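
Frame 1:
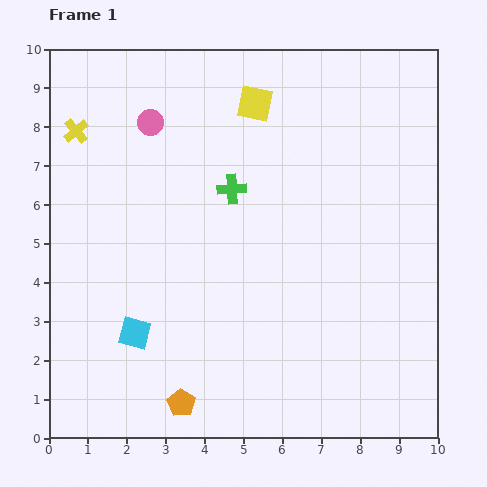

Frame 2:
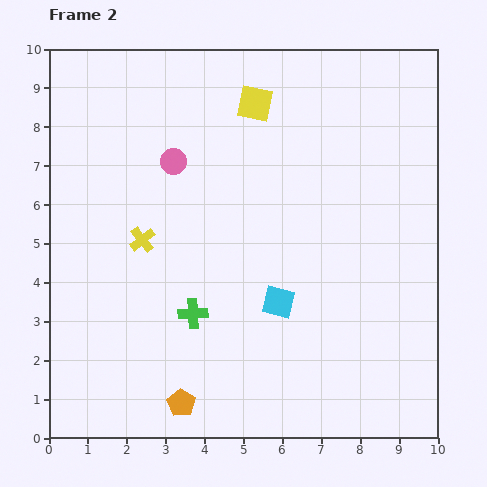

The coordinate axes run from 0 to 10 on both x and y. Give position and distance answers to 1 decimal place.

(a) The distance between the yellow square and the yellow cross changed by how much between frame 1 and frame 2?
-0.2

Distance in frame 1: 4.7. Distance in frame 2: 4.5.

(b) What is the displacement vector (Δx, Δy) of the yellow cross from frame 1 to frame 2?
(1.7, -2.8)

The yellow cross was at (0.7, 7.9) in frame 1 and (2.4, 5.1) in frame 2.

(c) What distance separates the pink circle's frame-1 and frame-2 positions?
1.2

The pink circle moved from (2.6, 8.1) to (3.2, 7.1), a distance of √(0.6² + 1.0²) ≈ 1.2.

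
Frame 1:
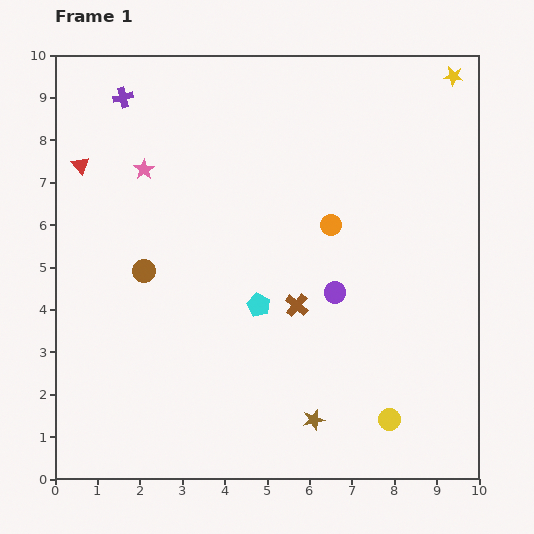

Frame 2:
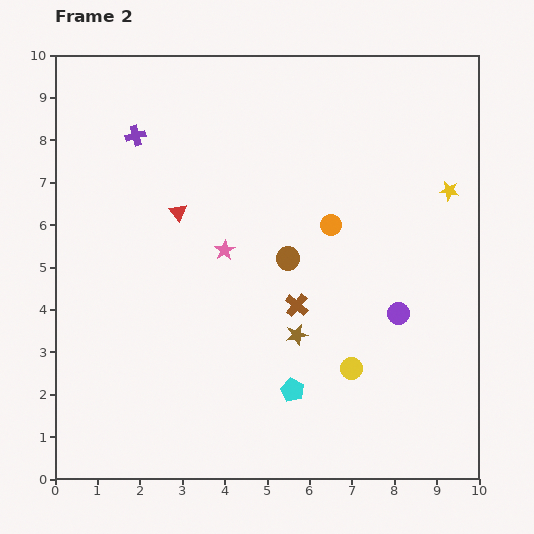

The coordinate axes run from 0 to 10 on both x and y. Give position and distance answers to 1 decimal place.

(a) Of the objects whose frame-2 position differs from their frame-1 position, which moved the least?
the purple cross

(moved 0.9)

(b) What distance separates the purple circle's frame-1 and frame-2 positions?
1.6

The purple circle moved from (6.6, 4.4) to (8.1, 3.9), a distance of √(1.5² + 0.5²) ≈ 1.6.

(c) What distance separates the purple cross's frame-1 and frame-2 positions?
0.9

The purple cross moved from (1.6, 9.0) to (1.9, 8.1), a distance of √(0.3² + 0.9²) ≈ 0.9.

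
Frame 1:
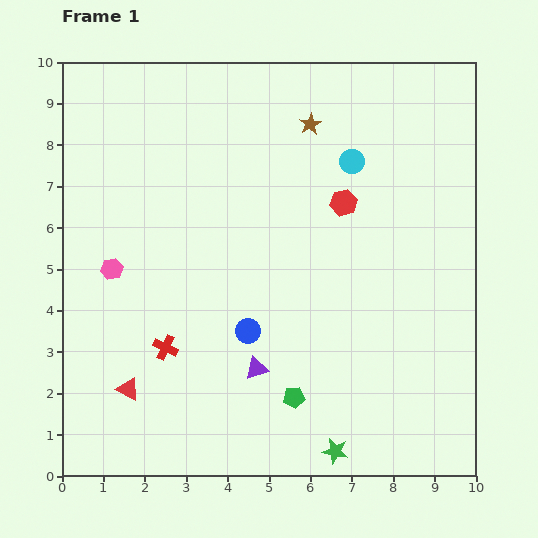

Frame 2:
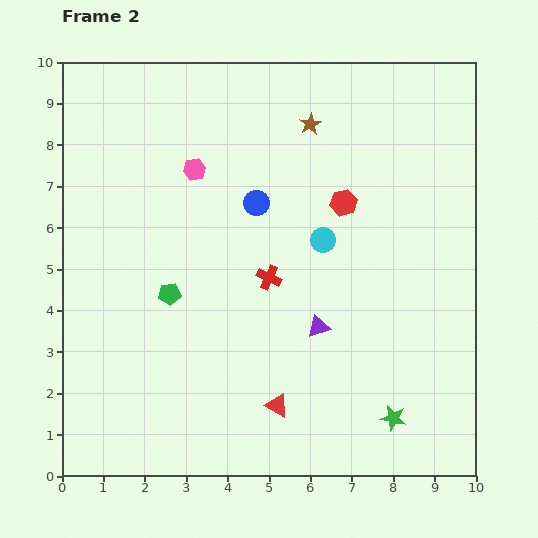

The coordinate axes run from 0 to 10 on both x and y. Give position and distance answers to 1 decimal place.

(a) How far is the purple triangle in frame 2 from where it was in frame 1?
1.8

The purple triangle moved from (4.7, 2.6) to (6.2, 3.6), a distance of √(1.5² + 1.0²) ≈ 1.8.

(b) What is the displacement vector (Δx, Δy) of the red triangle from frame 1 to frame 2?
(3.6, -0.4)

The red triangle was at (1.6, 2.1) in frame 1 and (5.2, 1.7) in frame 2.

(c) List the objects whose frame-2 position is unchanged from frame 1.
the brown star, the red hexagon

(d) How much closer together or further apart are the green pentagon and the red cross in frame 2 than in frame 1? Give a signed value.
-0.9

Distance in frame 1: 3.3. Distance in frame 2: 2.4.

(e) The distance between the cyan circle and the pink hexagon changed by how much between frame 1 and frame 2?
-2.9

Distance in frame 1: 6.4. Distance in frame 2: 3.5.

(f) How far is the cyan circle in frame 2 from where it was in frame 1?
2.0

The cyan circle moved from (7.0, 7.6) to (6.3, 5.7), a distance of √(0.7² + 1.9²) ≈ 2.0.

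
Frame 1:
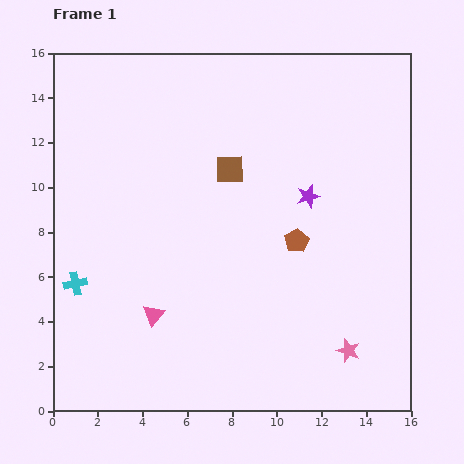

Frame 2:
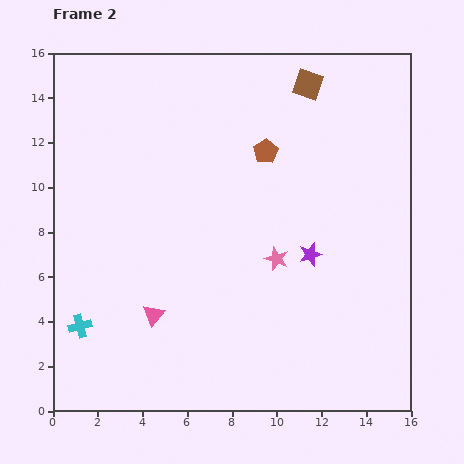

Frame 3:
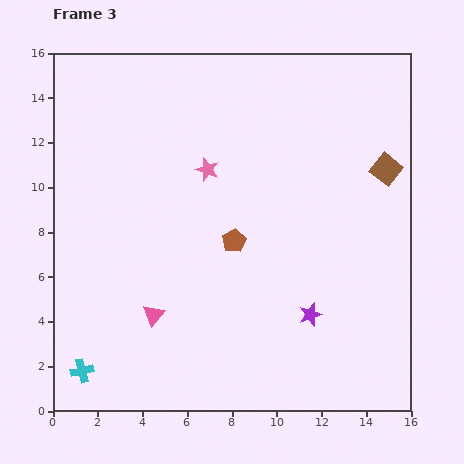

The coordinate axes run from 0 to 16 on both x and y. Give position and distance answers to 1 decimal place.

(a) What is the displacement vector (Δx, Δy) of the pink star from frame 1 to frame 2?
(-3.2, 4.1)

The pink star was at (13.2, 2.7) in frame 1 and (10.0, 6.8) in frame 2.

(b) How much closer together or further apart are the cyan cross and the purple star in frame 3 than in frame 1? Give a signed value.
-0.6

Distance in frame 1: 11.1. Distance in frame 3: 10.5.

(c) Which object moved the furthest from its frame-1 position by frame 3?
the pink star

(moved 10.3; next 7.0)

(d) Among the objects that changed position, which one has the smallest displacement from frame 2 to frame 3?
the cyan cross

(moved 2.0)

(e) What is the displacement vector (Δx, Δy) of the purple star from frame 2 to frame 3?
(0.0, -2.7)

The purple star was at (11.5, 7.0) in frame 2 and (11.5, 4.3) in frame 3.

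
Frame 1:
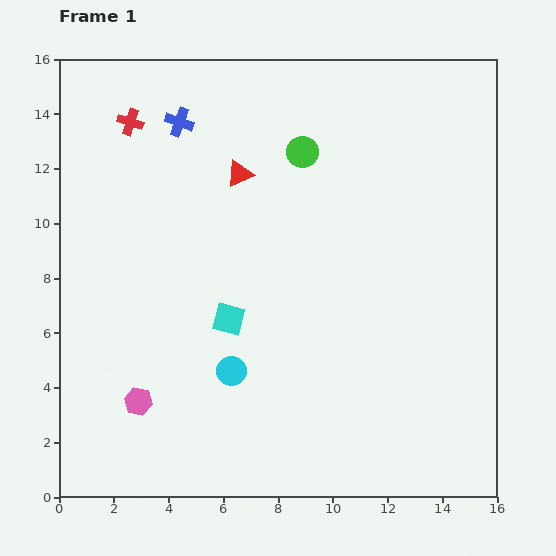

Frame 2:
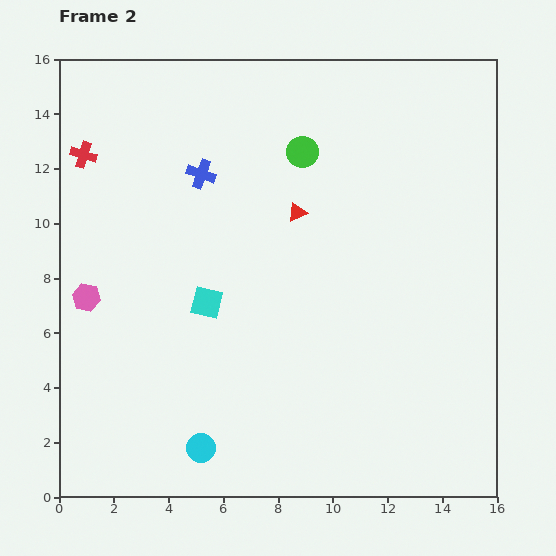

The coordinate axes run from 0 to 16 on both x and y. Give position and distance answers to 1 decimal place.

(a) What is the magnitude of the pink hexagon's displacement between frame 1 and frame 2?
4.2

The pink hexagon moved from (2.9, 3.5) to (1.0, 7.3), a distance of √(1.9² + 3.8²) ≈ 4.2.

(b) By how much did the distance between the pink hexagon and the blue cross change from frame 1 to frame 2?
-4.1

Distance in frame 1: 10.3. Distance in frame 2: 6.2.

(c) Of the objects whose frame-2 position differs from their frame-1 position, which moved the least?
the cyan square

(moved 1.0)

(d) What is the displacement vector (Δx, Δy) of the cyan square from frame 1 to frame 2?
(-0.8, 0.6)

The cyan square was at (6.2, 6.5) in frame 1 and (5.4, 7.1) in frame 2.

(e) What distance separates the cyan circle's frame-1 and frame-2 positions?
3.0

The cyan circle moved from (6.3, 4.6) to (5.2, 1.8), a distance of √(1.1² + 2.8²) ≈ 3.0.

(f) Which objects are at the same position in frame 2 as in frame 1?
the green circle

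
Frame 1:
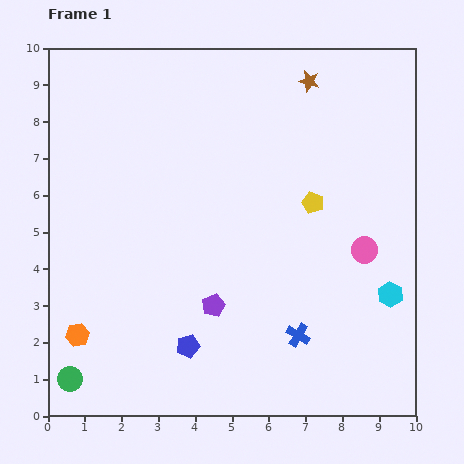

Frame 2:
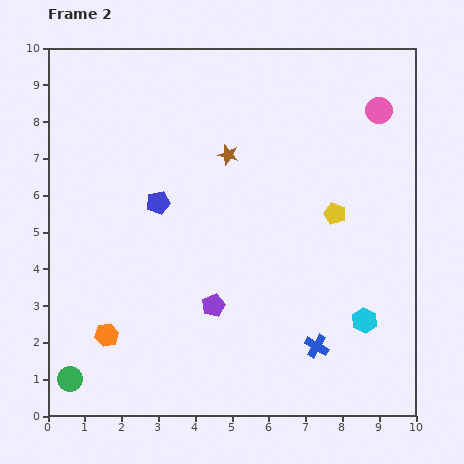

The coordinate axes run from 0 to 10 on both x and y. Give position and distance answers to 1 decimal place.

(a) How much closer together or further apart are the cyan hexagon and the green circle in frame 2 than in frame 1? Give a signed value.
-0.8

Distance in frame 1: 9.0. Distance in frame 2: 8.2.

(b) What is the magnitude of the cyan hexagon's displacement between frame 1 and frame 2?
1.0

The cyan hexagon moved from (9.3, 3.3) to (8.6, 2.6), a distance of √(0.7² + 0.7²) ≈ 1.0.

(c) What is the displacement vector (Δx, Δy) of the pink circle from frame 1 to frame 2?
(0.4, 3.8)

The pink circle was at (8.6, 4.5) in frame 1 and (9.0, 8.3) in frame 2.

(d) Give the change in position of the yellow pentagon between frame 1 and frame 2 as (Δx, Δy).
(0.6, -0.3)

The yellow pentagon was at (7.2, 5.8) in frame 1 and (7.8, 5.5) in frame 2.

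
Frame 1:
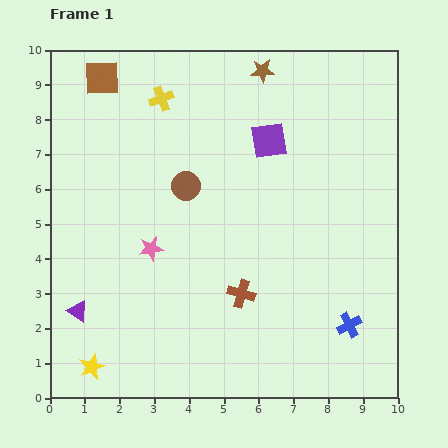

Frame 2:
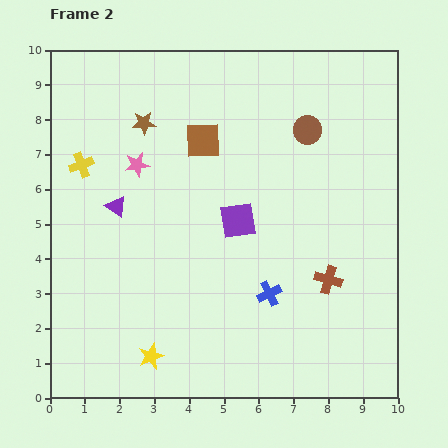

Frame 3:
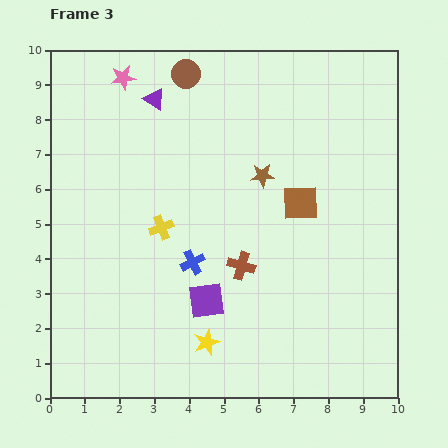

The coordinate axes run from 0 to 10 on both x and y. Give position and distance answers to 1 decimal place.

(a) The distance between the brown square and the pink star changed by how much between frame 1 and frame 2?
-3.1

Distance in frame 1: 5.1. Distance in frame 2: 2.0.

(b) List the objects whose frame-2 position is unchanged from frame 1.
none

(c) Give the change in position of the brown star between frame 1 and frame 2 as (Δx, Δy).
(-3.4, -1.5)

The brown star was at (6.1, 9.4) in frame 1 and (2.7, 7.9) in frame 2.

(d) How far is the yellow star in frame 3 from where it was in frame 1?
3.4

The yellow star moved from (1.2, 0.9) to (4.5, 1.6), a distance of √(3.3² + 0.7²) ≈ 3.4.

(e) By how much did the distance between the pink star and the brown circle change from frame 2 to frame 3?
-3.2

Distance in frame 2: 5.0. Distance in frame 3: 1.8.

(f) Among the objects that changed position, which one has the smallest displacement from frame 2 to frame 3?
the yellow star

(moved 1.6)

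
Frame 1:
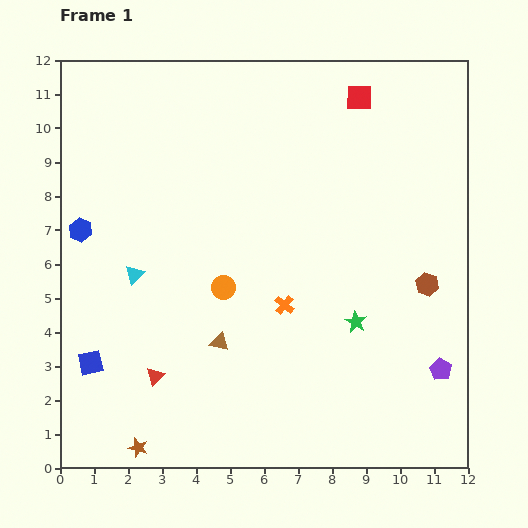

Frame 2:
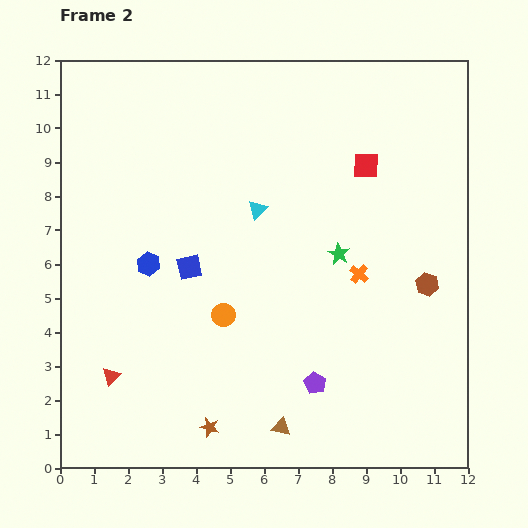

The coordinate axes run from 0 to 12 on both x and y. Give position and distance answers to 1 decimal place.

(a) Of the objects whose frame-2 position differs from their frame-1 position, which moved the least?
the orange circle

(moved 0.8)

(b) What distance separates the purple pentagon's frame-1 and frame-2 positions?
3.7

The purple pentagon moved from (11.2, 2.9) to (7.5, 2.5), a distance of √(3.7² + 0.4²) ≈ 3.7.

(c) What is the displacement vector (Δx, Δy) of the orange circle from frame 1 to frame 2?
(0.0, -0.8)

The orange circle was at (4.8, 5.3) in frame 1 and (4.8, 4.5) in frame 2.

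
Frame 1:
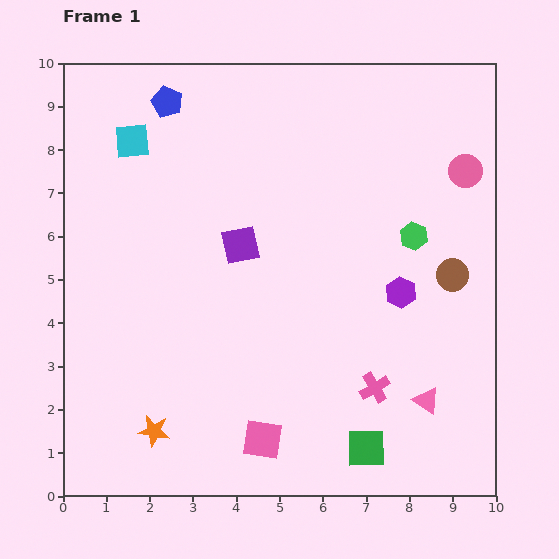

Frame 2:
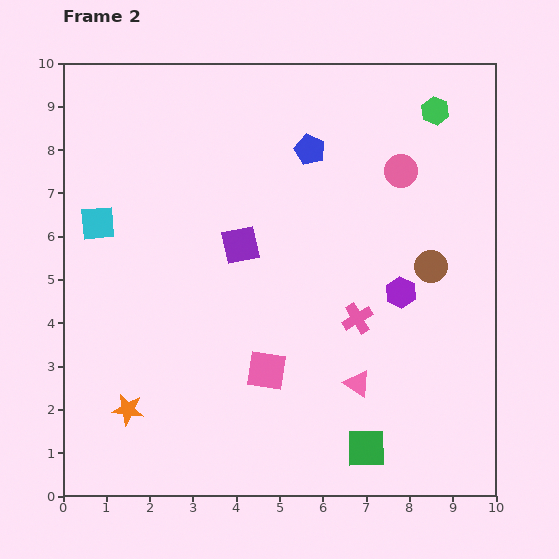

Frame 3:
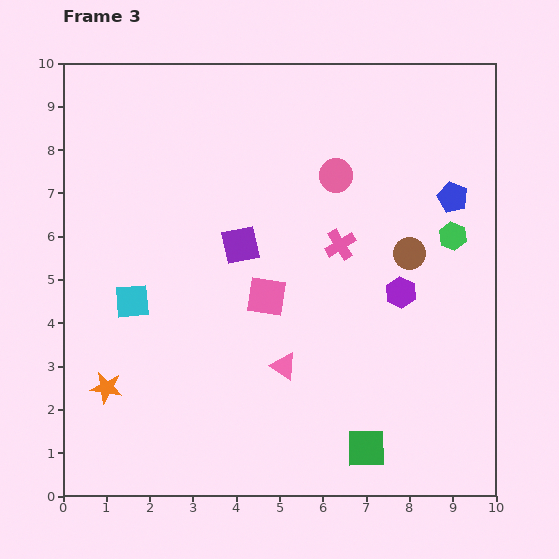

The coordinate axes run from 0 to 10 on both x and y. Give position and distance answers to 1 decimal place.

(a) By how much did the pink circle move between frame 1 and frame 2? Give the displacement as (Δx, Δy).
(-1.5, 0.0)

The pink circle was at (9.3, 7.5) in frame 1 and (7.8, 7.5) in frame 2.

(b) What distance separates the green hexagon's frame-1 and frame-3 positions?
0.9

The green hexagon moved from (8.1, 6.0) to (9.0, 6.0), a distance of √(0.9² + 0.0²) ≈ 0.9.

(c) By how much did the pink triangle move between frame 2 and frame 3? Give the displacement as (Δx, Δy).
(-1.7, 0.4)

The pink triangle was at (6.8, 2.6) in frame 2 and (5.1, 3.0) in frame 3.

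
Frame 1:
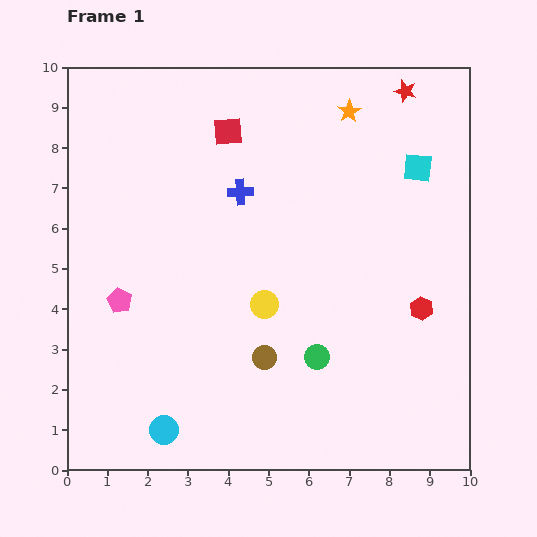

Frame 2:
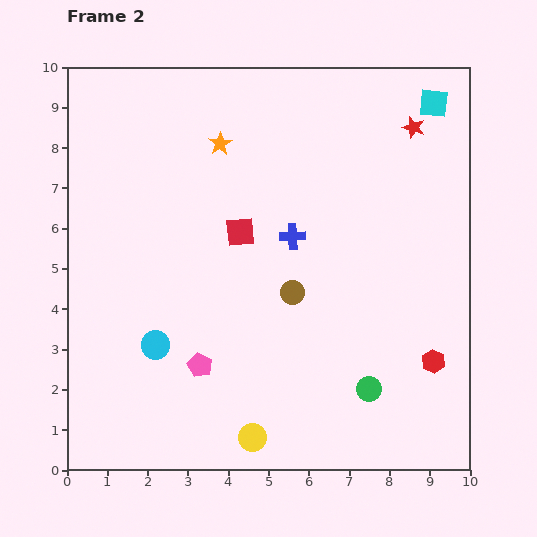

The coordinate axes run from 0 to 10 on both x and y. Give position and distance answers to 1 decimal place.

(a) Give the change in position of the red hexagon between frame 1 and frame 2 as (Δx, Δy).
(0.3, -1.3)

The red hexagon was at (8.8, 4.0) in frame 1 and (9.1, 2.7) in frame 2.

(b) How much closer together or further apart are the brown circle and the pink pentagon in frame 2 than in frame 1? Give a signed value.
-1.0

Distance in frame 1: 3.9. Distance in frame 2: 2.9.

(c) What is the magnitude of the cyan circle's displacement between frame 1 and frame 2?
2.1

The cyan circle moved from (2.4, 1.0) to (2.2, 3.1), a distance of √(0.2² + 2.1²) ≈ 2.1.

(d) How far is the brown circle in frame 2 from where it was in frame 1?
1.7

The brown circle moved from (4.9, 2.8) to (5.6, 4.4), a distance of √(0.7² + 1.6²) ≈ 1.7.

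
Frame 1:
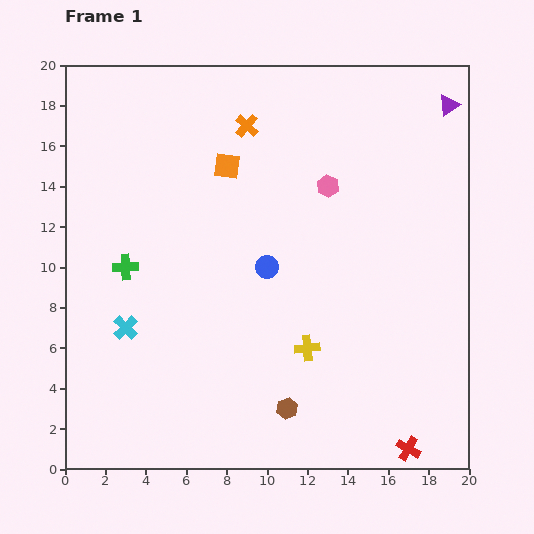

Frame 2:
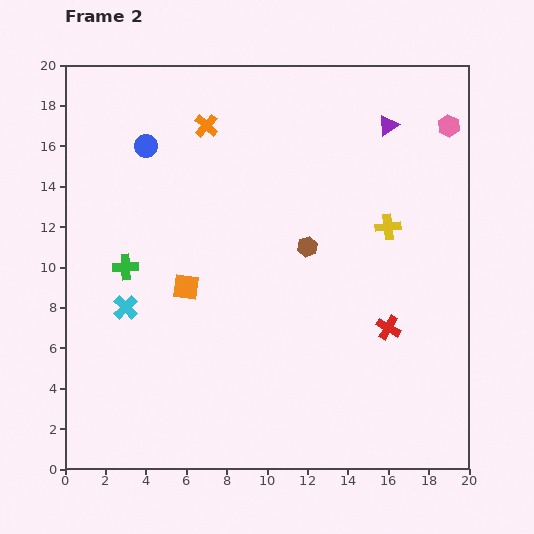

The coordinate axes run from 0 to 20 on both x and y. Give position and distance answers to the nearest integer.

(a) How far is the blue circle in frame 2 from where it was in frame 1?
8

The blue circle moved from (10, 10) to (4, 16), a distance of √(6² + 6²) ≈ 8.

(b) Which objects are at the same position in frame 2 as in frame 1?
the green cross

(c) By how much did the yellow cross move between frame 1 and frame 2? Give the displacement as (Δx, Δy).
(4, 6)

The yellow cross was at (12, 6) in frame 1 and (16, 12) in frame 2.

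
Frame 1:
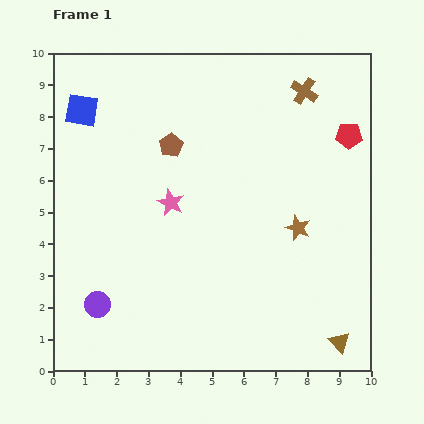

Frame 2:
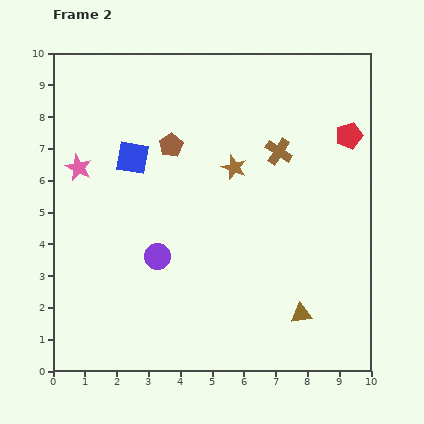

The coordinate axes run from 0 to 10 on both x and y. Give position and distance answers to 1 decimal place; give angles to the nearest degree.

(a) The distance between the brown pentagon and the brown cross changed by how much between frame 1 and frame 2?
-1.1

Distance in frame 1: 4.5. Distance in frame 2: 3.4.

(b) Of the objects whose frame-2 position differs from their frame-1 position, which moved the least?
the brown triangle

(moved 1.5)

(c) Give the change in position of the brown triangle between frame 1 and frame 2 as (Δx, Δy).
(-1.2, 0.9)

The brown triangle was at (9.0, 0.9) in frame 1 and (7.8, 1.8) in frame 2.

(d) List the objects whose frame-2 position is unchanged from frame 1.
the brown pentagon, the red pentagon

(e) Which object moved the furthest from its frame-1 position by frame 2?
the pink star

(moved 3.1; next 2.8)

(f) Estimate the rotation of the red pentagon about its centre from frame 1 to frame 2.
18° counter-clockwise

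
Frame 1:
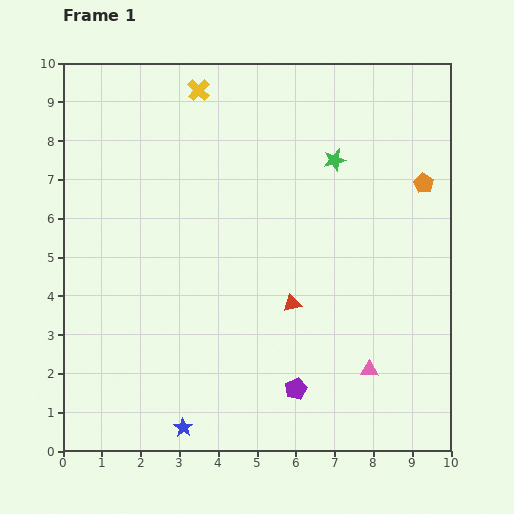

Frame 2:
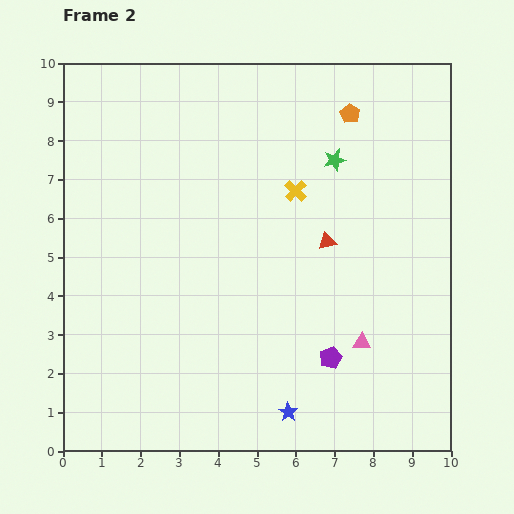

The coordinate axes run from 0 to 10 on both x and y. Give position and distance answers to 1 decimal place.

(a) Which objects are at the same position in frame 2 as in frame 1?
the green star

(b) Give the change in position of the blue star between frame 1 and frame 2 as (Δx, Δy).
(2.7, 0.4)

The blue star was at (3.1, 0.6) in frame 1 and (5.8, 1.0) in frame 2.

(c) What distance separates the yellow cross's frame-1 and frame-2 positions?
3.6

The yellow cross moved from (3.5, 9.3) to (6.0, 6.7), a distance of √(2.5² + 2.6²) ≈ 3.6.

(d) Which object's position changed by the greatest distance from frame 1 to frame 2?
the yellow cross

(moved 3.6; next 2.7)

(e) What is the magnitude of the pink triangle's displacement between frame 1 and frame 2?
0.7

The pink triangle moved from (7.9, 2.1) to (7.7, 2.8), a distance of √(0.2² + 0.7²) ≈ 0.7.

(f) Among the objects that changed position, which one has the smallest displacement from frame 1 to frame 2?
the pink triangle

(moved 0.7)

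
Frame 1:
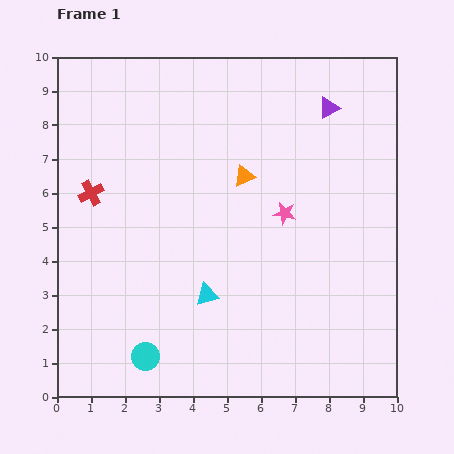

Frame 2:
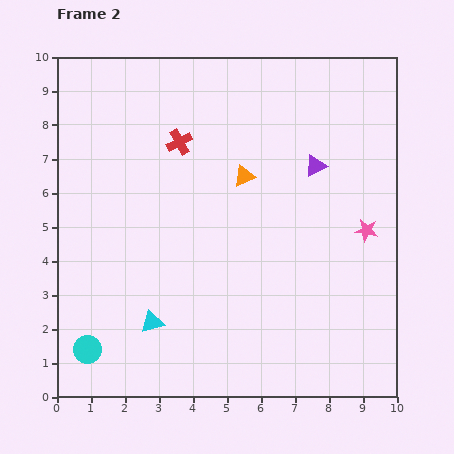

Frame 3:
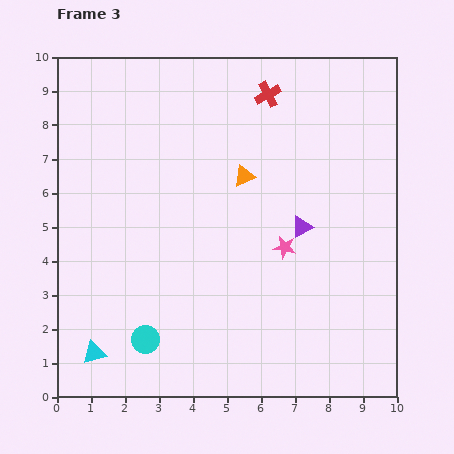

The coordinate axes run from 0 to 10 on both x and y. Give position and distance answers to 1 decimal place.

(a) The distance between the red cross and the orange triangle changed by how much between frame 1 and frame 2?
-2.4

Distance in frame 1: 4.5. Distance in frame 2: 2.1.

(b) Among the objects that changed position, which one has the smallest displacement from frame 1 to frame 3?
the cyan circle

(moved 0.5)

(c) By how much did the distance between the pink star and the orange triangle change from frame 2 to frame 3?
-1.5

Distance in frame 2: 3.9. Distance in frame 3: 2.4.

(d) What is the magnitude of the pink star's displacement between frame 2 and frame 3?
2.5

The pink star moved from (9.1, 4.9) to (6.7, 4.4), a distance of √(2.4² + 0.5²) ≈ 2.5.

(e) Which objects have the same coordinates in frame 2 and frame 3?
the orange triangle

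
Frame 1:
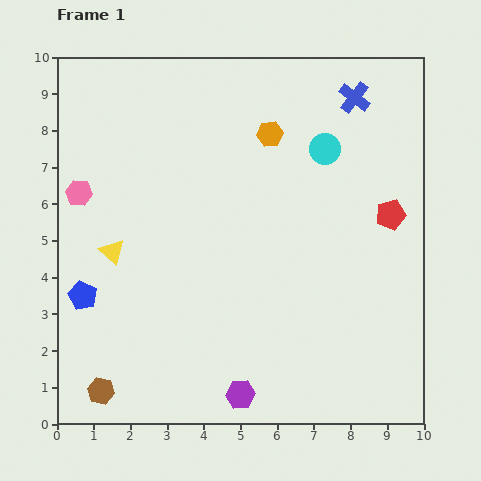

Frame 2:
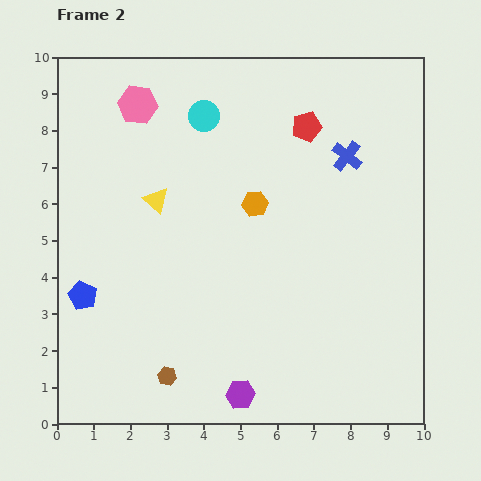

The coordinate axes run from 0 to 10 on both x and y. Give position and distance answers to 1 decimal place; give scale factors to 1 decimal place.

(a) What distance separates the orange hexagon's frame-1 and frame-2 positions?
1.9

The orange hexagon moved from (5.8, 7.9) to (5.4, 6.0), a distance of √(0.4² + 1.9²) ≈ 1.9.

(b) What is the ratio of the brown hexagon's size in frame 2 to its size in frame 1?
0.7×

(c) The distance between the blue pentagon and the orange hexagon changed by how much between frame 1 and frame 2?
-1.4

Distance in frame 1: 6.7. Distance in frame 2: 5.3.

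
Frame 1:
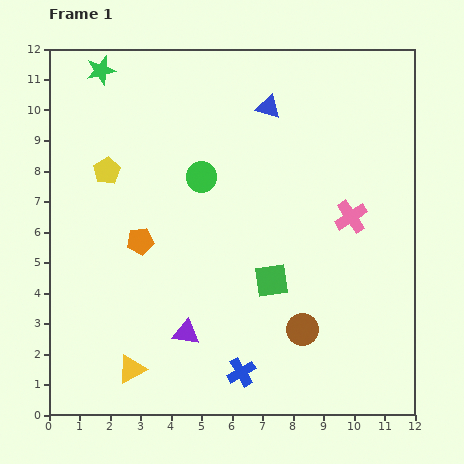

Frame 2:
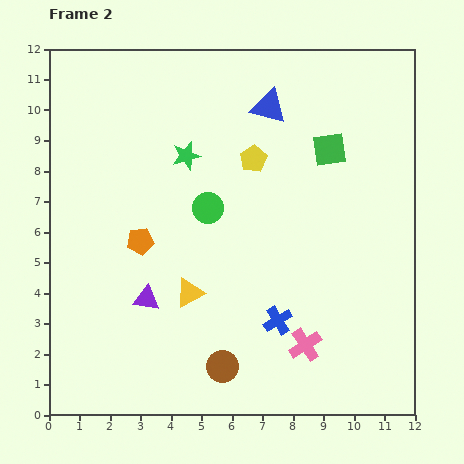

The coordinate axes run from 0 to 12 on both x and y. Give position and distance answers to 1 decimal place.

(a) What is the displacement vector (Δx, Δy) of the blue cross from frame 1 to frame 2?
(1.2, 1.7)

The blue cross was at (6.3, 1.4) in frame 1 and (7.5, 3.1) in frame 2.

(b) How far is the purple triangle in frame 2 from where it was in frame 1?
1.7

The purple triangle moved from (4.5, 2.7) to (3.2, 3.8), a distance of √(1.3² + 1.1²) ≈ 1.7.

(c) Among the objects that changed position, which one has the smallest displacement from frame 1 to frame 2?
the green circle

(moved 1.0)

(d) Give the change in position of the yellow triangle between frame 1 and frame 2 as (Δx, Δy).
(1.9, 2.5)

The yellow triangle was at (2.7, 1.5) in frame 1 and (4.6, 4.0) in frame 2.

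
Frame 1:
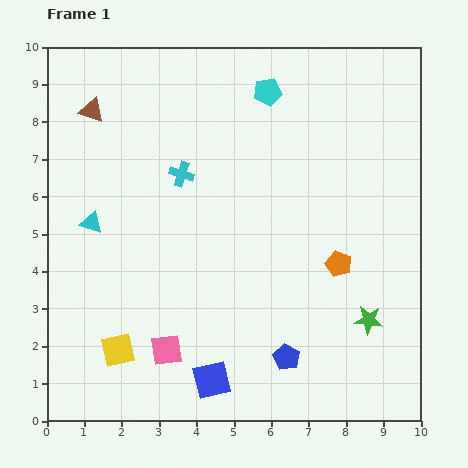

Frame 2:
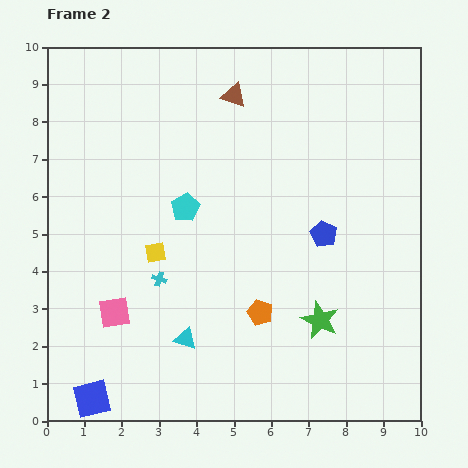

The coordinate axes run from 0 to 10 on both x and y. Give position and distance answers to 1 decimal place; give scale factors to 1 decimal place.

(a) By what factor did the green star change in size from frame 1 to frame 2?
1.3×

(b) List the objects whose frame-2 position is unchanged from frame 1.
none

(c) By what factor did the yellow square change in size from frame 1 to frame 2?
0.6×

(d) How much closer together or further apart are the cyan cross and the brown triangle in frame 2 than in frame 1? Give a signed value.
+2.4

Distance in frame 1: 2.9. Distance in frame 2: 5.3.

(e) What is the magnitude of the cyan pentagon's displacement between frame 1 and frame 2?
3.8

The cyan pentagon moved from (5.9, 8.8) to (3.7, 5.7), a distance of √(2.2² + 3.1²) ≈ 3.8.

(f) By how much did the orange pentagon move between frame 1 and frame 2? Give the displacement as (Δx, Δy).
(-2.1, -1.3)

The orange pentagon was at (7.8, 4.2) in frame 1 and (5.7, 2.9) in frame 2.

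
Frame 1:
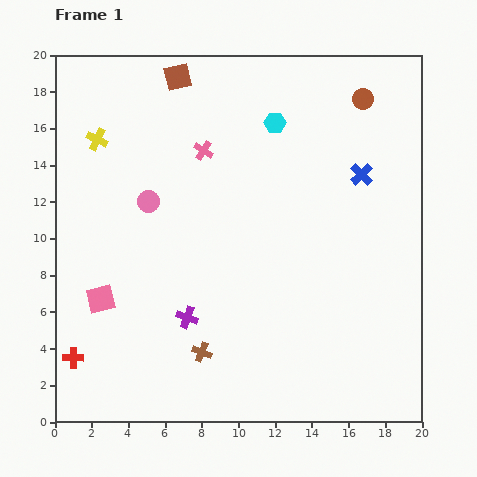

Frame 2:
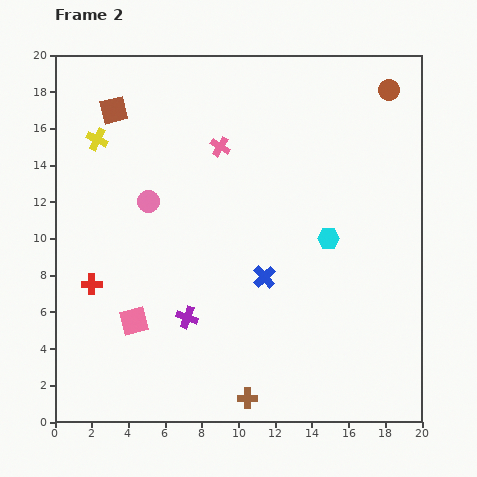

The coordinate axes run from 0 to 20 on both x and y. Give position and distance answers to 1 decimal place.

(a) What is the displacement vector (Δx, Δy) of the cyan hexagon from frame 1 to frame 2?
(2.9, -6.3)

The cyan hexagon was at (12.0, 16.3) in frame 1 and (14.9, 10.0) in frame 2.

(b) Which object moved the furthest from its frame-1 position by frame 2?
the blue cross

(moved 7.7; next 6.9)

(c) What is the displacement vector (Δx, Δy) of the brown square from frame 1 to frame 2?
(-3.5, -1.8)

The brown square was at (6.7, 18.8) in frame 1 and (3.2, 17.0) in frame 2.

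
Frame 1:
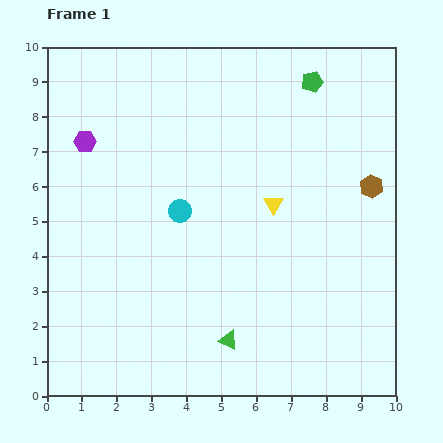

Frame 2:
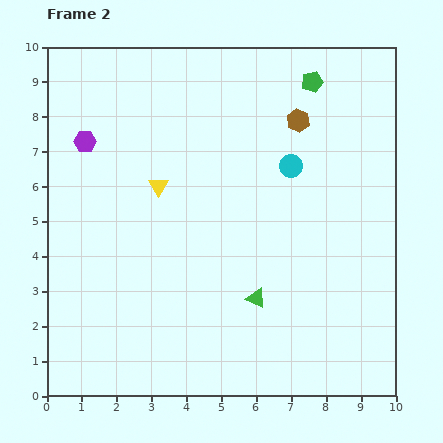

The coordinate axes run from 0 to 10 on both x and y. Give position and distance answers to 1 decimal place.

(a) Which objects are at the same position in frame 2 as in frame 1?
the purple hexagon, the green pentagon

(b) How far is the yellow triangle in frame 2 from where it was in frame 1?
3.3

The yellow triangle moved from (6.5, 5.5) to (3.2, 6.0), a distance of √(3.3² + 0.5²) ≈ 3.3.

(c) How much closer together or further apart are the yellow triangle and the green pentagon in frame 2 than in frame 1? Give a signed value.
+1.6

Distance in frame 1: 3.7. Distance in frame 2: 5.3.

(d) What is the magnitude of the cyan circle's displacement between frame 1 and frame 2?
3.5

The cyan circle moved from (3.8, 5.3) to (7.0, 6.6), a distance of √(3.2² + 1.3²) ≈ 3.5.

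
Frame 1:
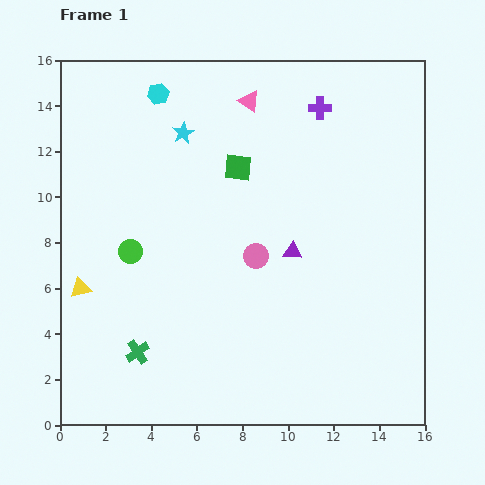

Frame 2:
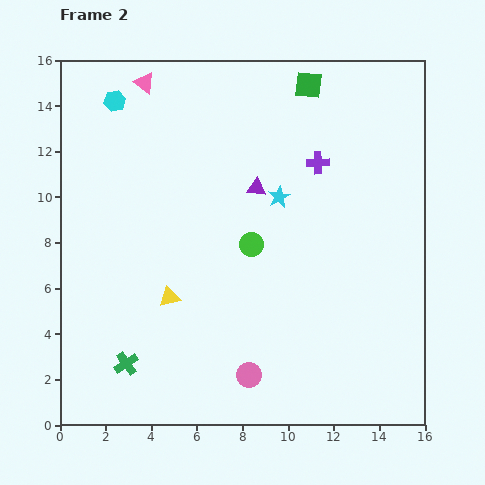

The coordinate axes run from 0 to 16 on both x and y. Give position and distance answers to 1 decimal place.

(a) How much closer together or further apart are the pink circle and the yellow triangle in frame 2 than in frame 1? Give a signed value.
-2.9

Distance in frame 1: 7.8. Distance in frame 2: 4.9.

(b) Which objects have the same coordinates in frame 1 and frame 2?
none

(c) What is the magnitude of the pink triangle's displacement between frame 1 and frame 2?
4.7

The pink triangle moved from (8.3, 14.2) to (3.7, 15.0), a distance of √(4.6² + 0.8²) ≈ 4.7.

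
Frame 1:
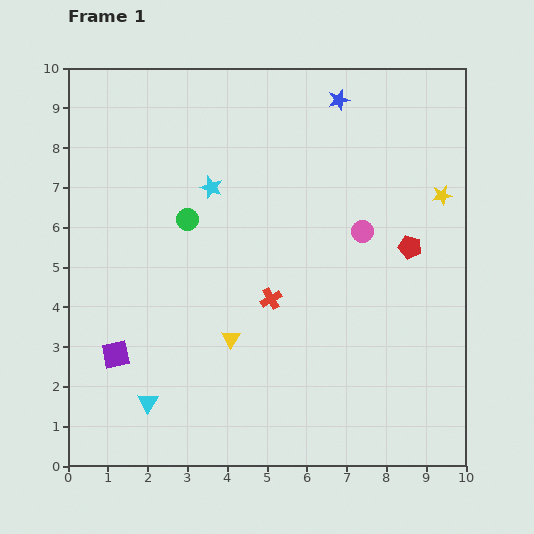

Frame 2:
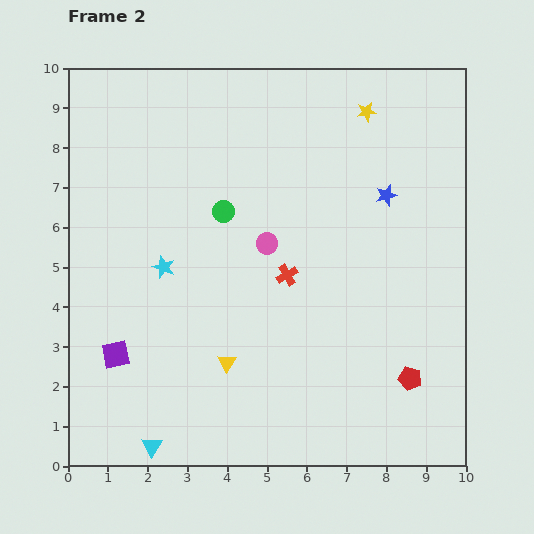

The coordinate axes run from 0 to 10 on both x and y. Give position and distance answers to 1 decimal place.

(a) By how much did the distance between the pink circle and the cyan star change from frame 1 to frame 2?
-1.3

Distance in frame 1: 4.0. Distance in frame 2: 2.7.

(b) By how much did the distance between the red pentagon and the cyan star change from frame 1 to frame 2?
+1.6

Distance in frame 1: 5.2. Distance in frame 2: 6.8.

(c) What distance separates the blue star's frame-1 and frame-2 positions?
2.7

The blue star moved from (6.8, 9.2) to (8.0, 6.8), a distance of √(1.2² + 2.4²) ≈ 2.7.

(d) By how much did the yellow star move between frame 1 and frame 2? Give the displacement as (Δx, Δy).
(-1.9, 2.1)

The yellow star was at (9.4, 6.8) in frame 1 and (7.5, 8.9) in frame 2.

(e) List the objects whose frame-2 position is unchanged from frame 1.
the purple square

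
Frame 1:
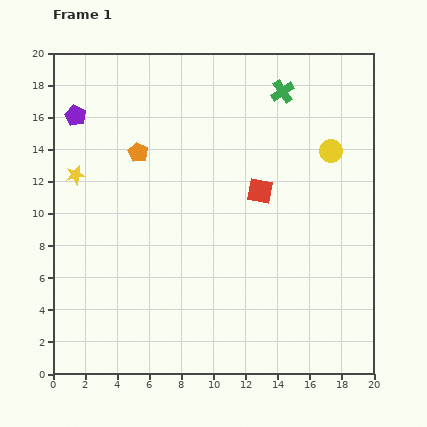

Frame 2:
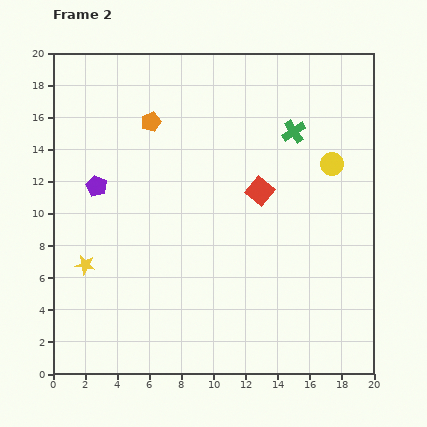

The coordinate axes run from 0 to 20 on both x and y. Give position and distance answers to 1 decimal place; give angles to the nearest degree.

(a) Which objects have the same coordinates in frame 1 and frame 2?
the red square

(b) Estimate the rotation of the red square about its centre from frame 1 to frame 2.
28° clockwise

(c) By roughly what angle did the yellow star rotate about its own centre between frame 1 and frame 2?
19° clockwise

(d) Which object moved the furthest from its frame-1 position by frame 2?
the yellow star

(moved 5.6; next 4.6)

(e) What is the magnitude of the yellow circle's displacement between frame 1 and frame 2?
0.8

The yellow circle moved from (17.3, 13.9) to (17.4, 13.1), a distance of √(0.1² + 0.8²) ≈ 0.8.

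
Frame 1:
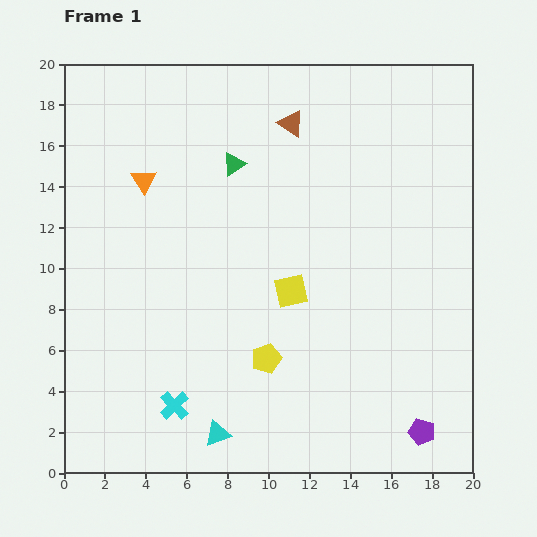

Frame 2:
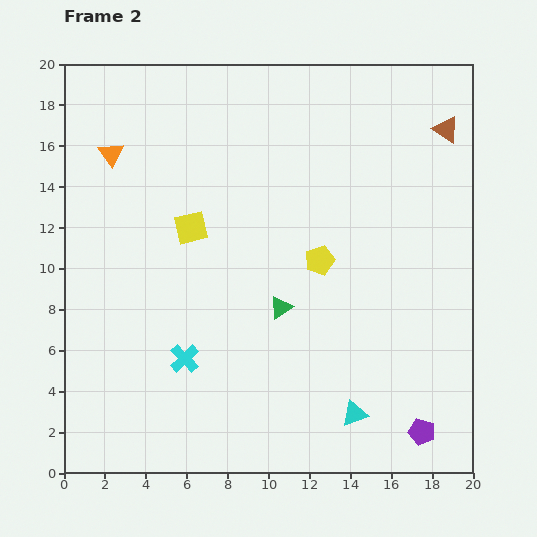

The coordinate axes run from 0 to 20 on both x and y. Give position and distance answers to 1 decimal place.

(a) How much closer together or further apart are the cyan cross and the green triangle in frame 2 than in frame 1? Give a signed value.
-6.9

Distance in frame 1: 12.2. Distance in frame 2: 5.3.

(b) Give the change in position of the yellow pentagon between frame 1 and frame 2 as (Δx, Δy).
(2.6, 4.8)

The yellow pentagon was at (9.9, 5.6) in frame 1 and (12.5, 10.4) in frame 2.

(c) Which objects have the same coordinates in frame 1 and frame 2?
the purple pentagon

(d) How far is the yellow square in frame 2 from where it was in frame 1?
5.8

The yellow square moved from (11.1, 8.9) to (6.2, 12.0), a distance of √(4.9² + 3.1²) ≈ 5.8.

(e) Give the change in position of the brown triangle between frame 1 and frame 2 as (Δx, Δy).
(7.6, -0.3)

The brown triangle was at (11.1, 17.1) in frame 1 and (18.7, 16.8) in frame 2.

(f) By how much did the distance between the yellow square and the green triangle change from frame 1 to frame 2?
-0.9

Distance in frame 1: 6.8. Distance in frame 2: 5.9.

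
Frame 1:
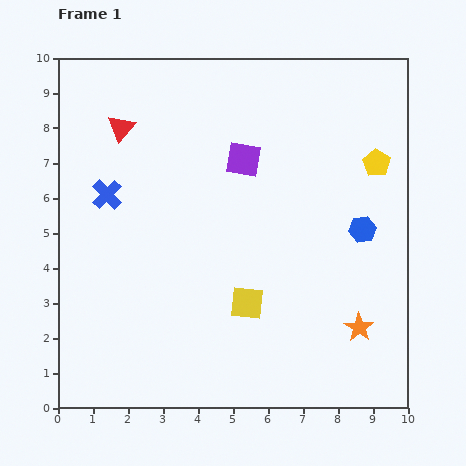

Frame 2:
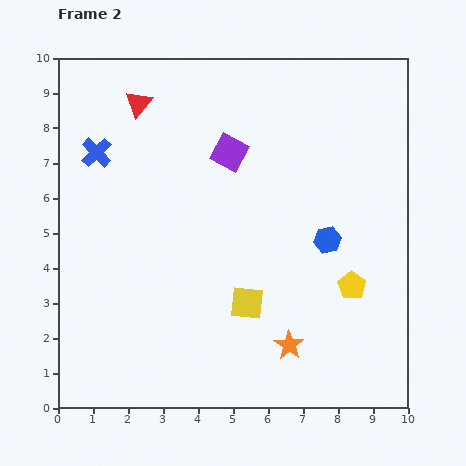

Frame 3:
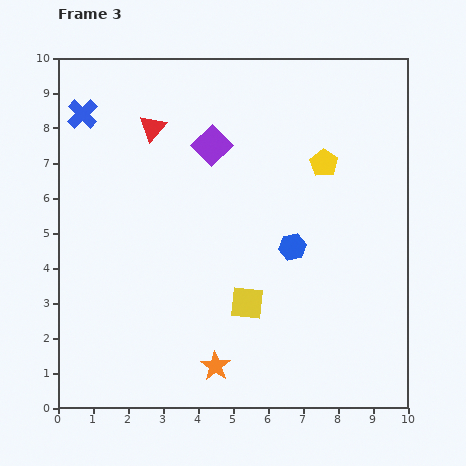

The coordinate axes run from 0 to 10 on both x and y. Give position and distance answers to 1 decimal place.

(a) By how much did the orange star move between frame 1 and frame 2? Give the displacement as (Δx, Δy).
(-2.0, -0.5)

The orange star was at (8.6, 2.3) in frame 1 and (6.6, 1.8) in frame 2.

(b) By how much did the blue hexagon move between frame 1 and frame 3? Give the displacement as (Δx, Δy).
(-2.0, -0.5)

The blue hexagon was at (8.7, 5.1) in frame 1 and (6.7, 4.6) in frame 3.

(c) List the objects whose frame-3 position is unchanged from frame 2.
the yellow square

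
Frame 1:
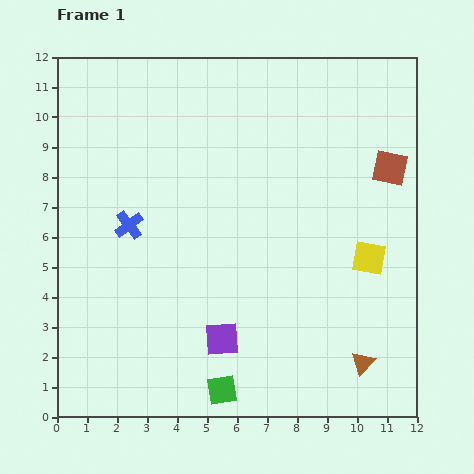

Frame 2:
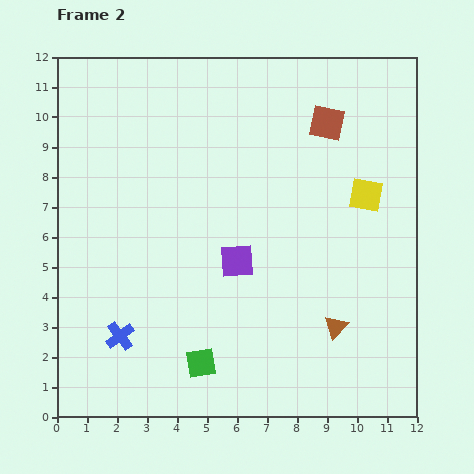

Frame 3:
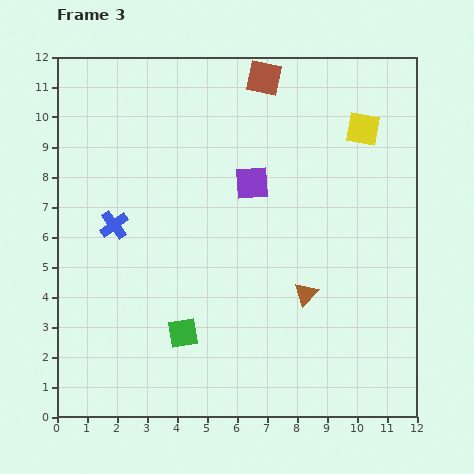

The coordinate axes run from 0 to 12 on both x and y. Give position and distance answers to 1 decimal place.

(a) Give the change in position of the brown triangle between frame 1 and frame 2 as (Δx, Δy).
(-0.9, 1.2)

The brown triangle was at (10.2, 1.8) in frame 1 and (9.3, 3.0) in frame 2.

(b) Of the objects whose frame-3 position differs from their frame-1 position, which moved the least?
the blue cross

(moved 0.5)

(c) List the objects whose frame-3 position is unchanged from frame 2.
none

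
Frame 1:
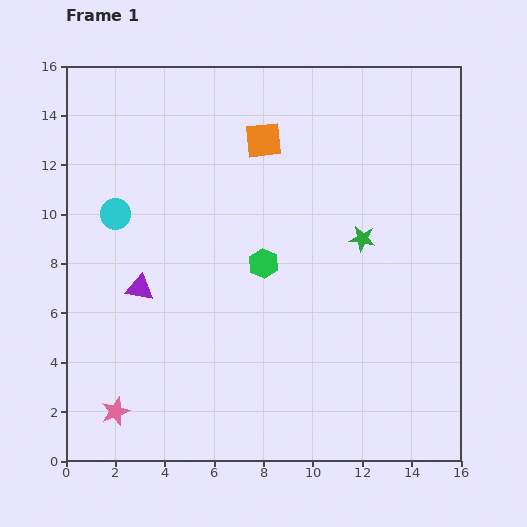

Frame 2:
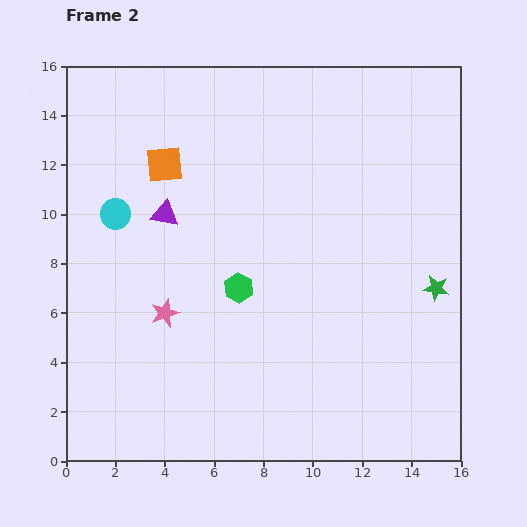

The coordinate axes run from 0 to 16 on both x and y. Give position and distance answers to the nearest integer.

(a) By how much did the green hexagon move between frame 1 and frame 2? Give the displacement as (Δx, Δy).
(-1, -1)

The green hexagon was at (8, 8) in frame 1 and (7, 7) in frame 2.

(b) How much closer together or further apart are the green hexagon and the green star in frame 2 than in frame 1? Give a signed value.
+4

Distance in frame 1: 4. Distance in frame 2: 8.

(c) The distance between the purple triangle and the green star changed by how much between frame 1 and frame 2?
+2

Distance in frame 1: 9. Distance in frame 2: 11.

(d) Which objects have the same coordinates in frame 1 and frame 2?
the cyan circle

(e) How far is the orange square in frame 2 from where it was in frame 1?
4

The orange square moved from (8, 13) to (4, 12), a distance of √(4² + 1²) ≈ 4.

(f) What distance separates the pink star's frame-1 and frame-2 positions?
4

The pink star moved from (2, 2) to (4, 6), a distance of √(2² + 4²) ≈ 4.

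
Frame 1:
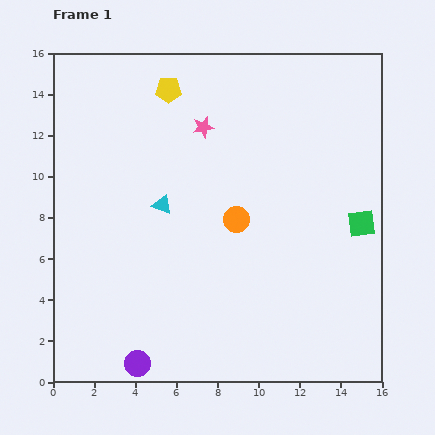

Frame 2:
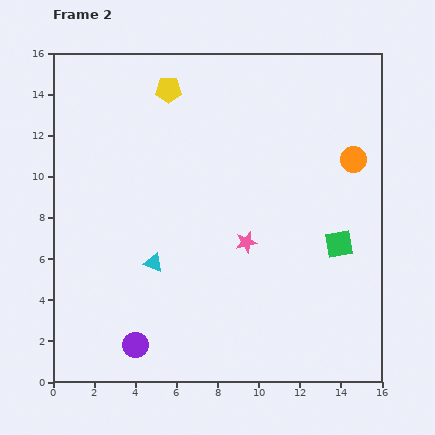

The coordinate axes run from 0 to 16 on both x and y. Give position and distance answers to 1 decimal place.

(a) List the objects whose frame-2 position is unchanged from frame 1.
the yellow pentagon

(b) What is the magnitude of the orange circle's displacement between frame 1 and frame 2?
6.4

The orange circle moved from (8.9, 7.9) to (14.6, 10.8), a distance of √(5.7² + 2.9²) ≈ 6.4.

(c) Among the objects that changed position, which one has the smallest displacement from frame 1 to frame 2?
the purple circle

(moved 0.9)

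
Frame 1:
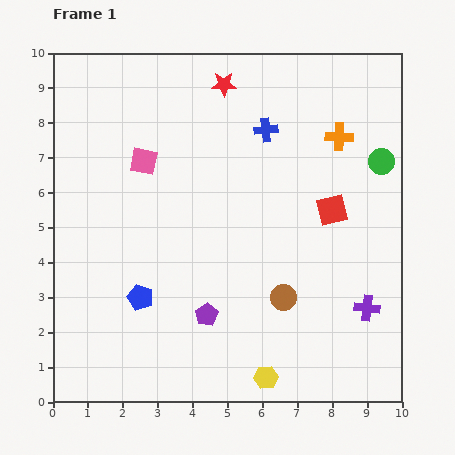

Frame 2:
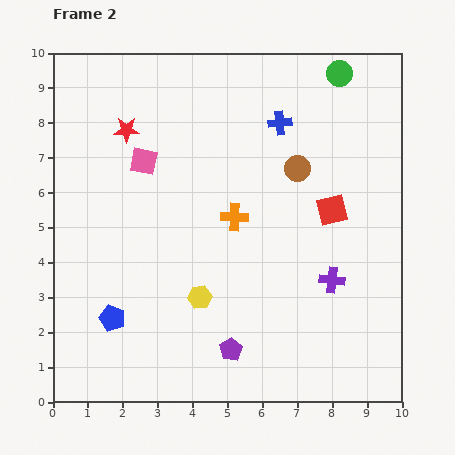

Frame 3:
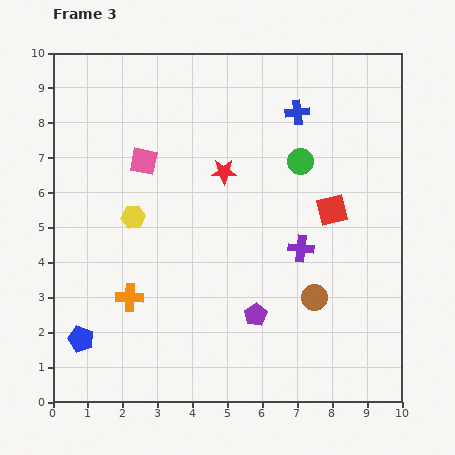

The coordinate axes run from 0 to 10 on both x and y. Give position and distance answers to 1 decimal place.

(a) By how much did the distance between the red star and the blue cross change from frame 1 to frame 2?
+2.6

Distance in frame 1: 1.8. Distance in frame 2: 4.4.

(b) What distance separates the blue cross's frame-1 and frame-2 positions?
0.4

The blue cross moved from (6.1, 7.8) to (6.5, 8.0), a distance of √(0.4² + 0.2²) ≈ 0.4.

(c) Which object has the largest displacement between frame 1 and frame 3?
the orange cross

(moved 7.6; next 6.0)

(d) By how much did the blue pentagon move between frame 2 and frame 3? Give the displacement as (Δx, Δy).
(-0.9, -0.6)

The blue pentagon was at (1.7, 2.4) in frame 2 and (0.8, 1.8) in frame 3.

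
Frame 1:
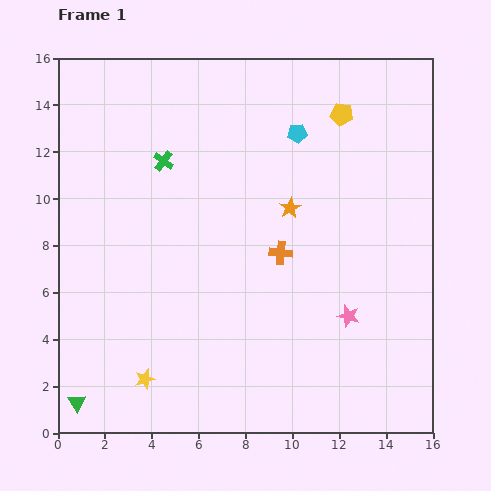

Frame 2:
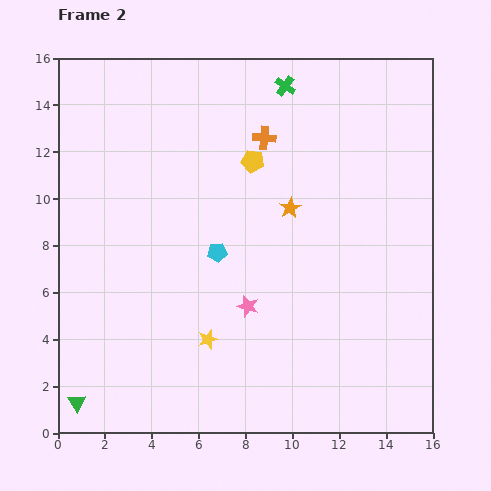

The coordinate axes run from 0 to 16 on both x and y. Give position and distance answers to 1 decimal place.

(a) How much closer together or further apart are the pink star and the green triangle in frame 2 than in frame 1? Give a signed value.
-3.8

Distance in frame 1: 12.2. Distance in frame 2: 8.4.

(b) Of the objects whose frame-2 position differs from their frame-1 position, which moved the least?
the yellow star

(moved 3.2)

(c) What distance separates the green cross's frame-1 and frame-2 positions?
6.1

The green cross moved from (4.5, 11.6) to (9.7, 14.8), a distance of √(5.2² + 3.2²) ≈ 6.1.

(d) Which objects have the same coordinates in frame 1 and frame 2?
the green triangle, the orange star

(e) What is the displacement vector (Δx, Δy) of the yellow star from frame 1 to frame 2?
(2.7, 1.7)

The yellow star was at (3.7, 2.3) in frame 1 and (6.4, 4.0) in frame 2.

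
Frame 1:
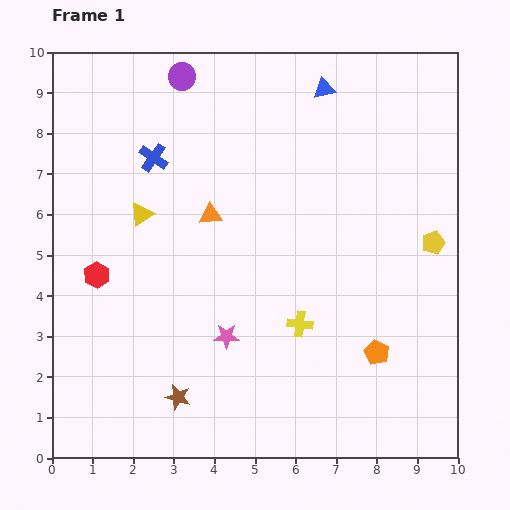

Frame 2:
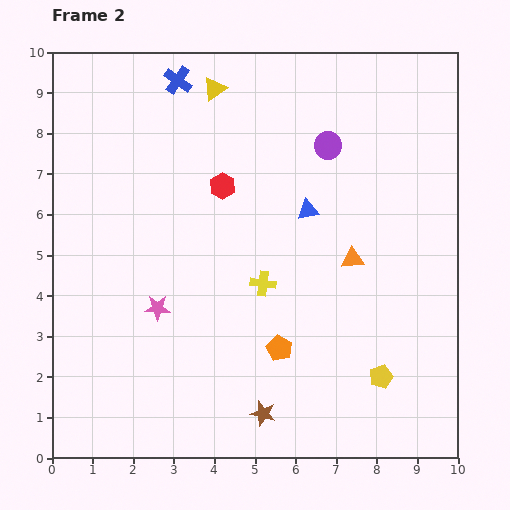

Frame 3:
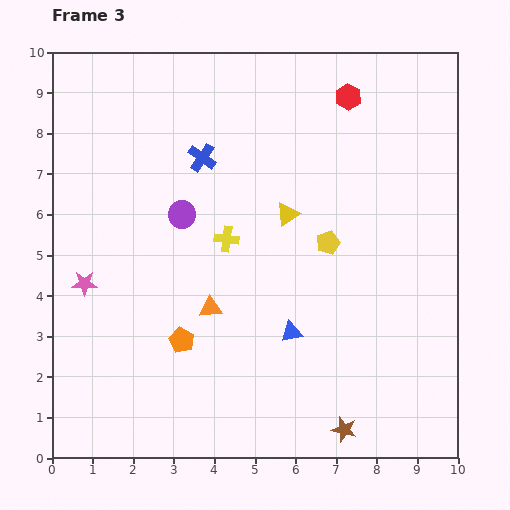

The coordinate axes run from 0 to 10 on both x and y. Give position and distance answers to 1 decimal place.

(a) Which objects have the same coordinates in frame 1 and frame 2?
none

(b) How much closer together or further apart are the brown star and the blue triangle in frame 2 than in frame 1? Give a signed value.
-3.3

Distance in frame 1: 8.4. Distance in frame 2: 5.1.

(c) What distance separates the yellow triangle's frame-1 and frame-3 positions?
3.6

The yellow triangle moved from (2.2, 6.0) to (5.8, 6.0), a distance of √(3.6² + 0.0²) ≈ 3.6.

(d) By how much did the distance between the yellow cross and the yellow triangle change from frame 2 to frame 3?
-3.3

Distance in frame 2: 4.9. Distance in frame 3: 1.6.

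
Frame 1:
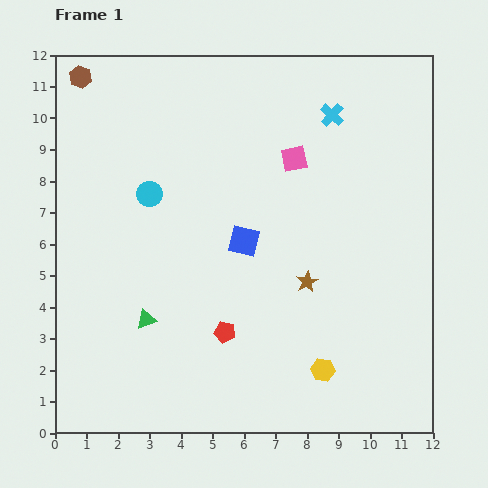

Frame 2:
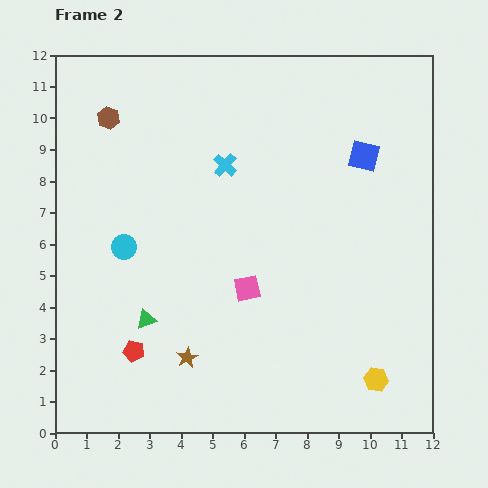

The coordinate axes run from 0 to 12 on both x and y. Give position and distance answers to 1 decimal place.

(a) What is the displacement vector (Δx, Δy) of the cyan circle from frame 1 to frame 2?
(-0.8, -1.7)

The cyan circle was at (3.0, 7.6) in frame 1 and (2.2, 5.9) in frame 2.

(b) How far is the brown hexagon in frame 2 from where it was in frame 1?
1.6

The brown hexagon moved from (0.8, 11.3) to (1.7, 10.0), a distance of √(0.9² + 1.3²) ≈ 1.6.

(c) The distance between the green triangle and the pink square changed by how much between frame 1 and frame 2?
-3.5

Distance in frame 1: 6.9. Distance in frame 2: 3.4.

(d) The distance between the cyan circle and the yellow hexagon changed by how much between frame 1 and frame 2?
+1.2

Distance in frame 1: 7.8. Distance in frame 2: 9.0.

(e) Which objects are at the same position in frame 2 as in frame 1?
the green triangle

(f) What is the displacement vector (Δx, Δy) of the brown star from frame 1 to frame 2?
(-3.8, -2.4)

The brown star was at (8.0, 4.8) in frame 1 and (4.2, 2.4) in frame 2.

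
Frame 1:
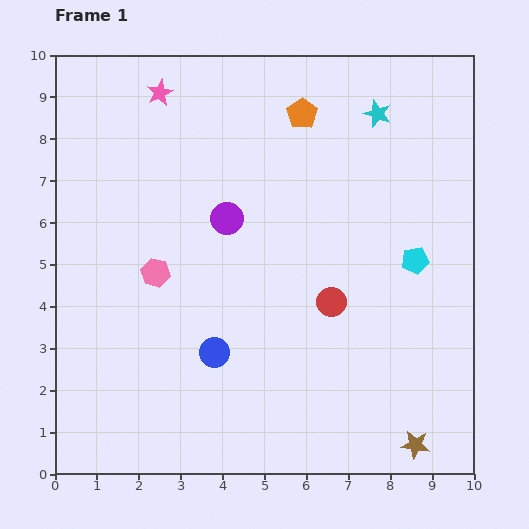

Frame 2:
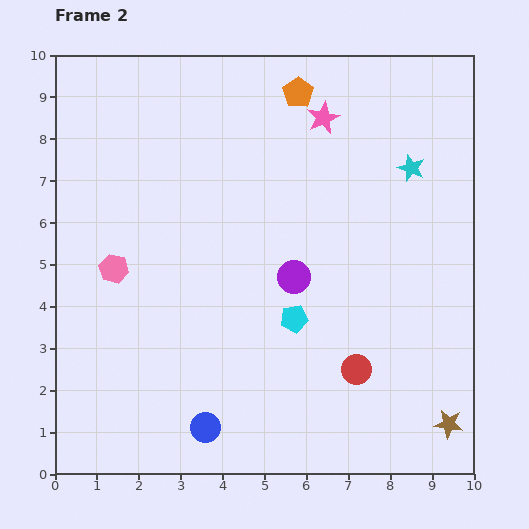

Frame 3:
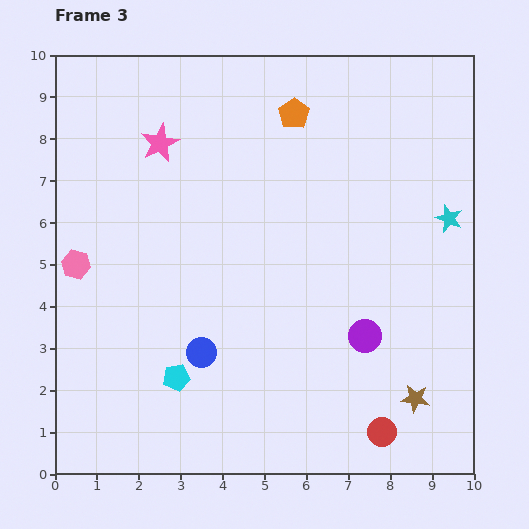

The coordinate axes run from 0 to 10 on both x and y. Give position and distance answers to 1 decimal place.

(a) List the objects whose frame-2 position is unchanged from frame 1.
none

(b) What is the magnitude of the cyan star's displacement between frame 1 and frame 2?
1.5

The cyan star moved from (7.7, 8.6) to (8.5, 7.3), a distance of √(0.8² + 1.3²) ≈ 1.5.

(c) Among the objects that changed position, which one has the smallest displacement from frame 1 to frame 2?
the orange pentagon

(moved 0.5)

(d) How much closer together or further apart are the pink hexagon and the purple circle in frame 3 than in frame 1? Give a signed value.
+5.0

Distance in frame 1: 2.1. Distance in frame 3: 7.1.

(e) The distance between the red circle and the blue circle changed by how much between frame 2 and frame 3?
+0.8

Distance in frame 2: 3.9. Distance in frame 3: 4.7.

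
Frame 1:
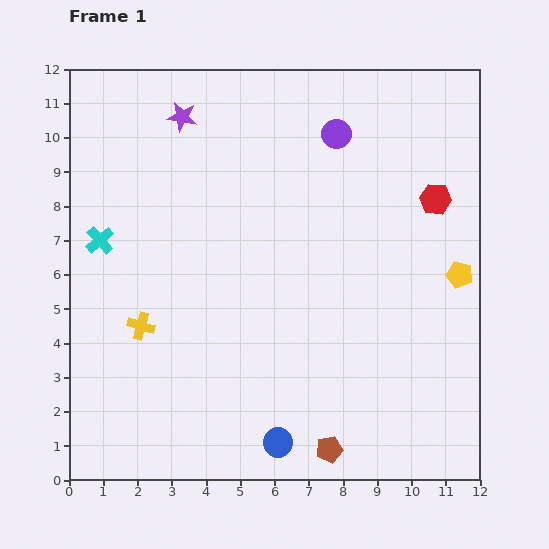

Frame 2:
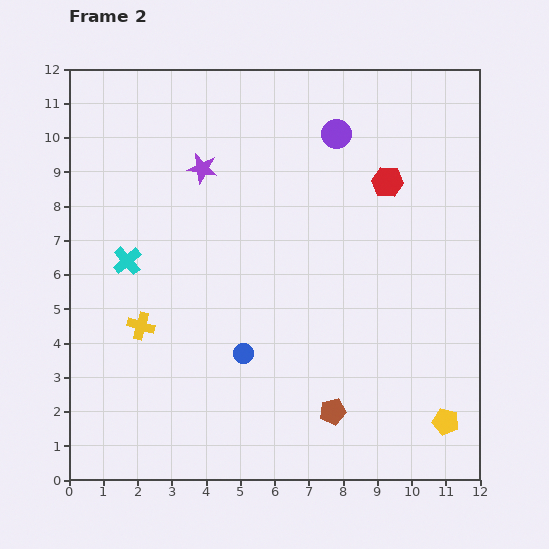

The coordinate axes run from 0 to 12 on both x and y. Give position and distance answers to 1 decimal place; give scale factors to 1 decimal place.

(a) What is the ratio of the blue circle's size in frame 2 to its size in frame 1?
0.7×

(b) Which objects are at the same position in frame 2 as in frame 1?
the yellow cross, the purple circle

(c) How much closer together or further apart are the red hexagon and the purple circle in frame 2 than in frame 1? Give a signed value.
-1.4

Distance in frame 1: 3.5. Distance in frame 2: 2.1.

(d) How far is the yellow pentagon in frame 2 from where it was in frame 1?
4.3

The yellow pentagon moved from (11.4, 6.0) to (11.0, 1.7), a distance of √(0.4² + 4.3²) ≈ 4.3.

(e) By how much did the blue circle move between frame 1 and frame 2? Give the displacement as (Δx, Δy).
(-1.0, 2.6)

The blue circle was at (6.1, 1.1) in frame 1 and (5.1, 3.7) in frame 2.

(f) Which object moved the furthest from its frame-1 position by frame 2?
the yellow pentagon

(moved 4.3; next 2.8)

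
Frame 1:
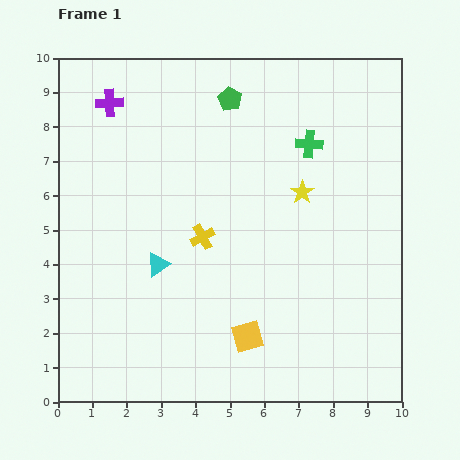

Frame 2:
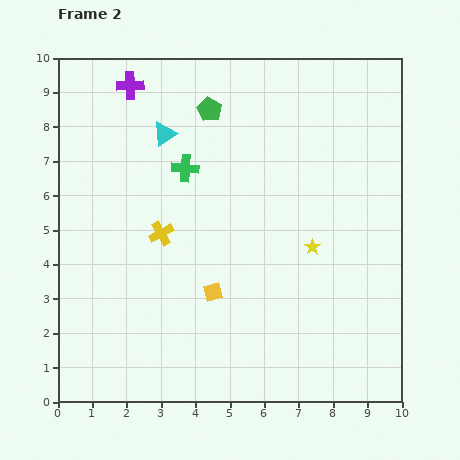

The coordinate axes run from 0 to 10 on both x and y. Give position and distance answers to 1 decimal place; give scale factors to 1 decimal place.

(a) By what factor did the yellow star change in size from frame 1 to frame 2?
0.7×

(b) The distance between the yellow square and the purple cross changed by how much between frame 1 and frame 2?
-1.4

Distance in frame 1: 7.9. Distance in frame 2: 6.5.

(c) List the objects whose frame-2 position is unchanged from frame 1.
none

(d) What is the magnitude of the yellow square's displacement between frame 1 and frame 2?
1.6

The yellow square moved from (5.5, 1.9) to (4.5, 3.2), a distance of √(1.0² + 1.3²) ≈ 1.6.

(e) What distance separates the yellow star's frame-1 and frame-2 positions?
1.6

The yellow star moved from (7.1, 6.1) to (7.4, 4.5), a distance of √(0.3² + 1.6²) ≈ 1.6.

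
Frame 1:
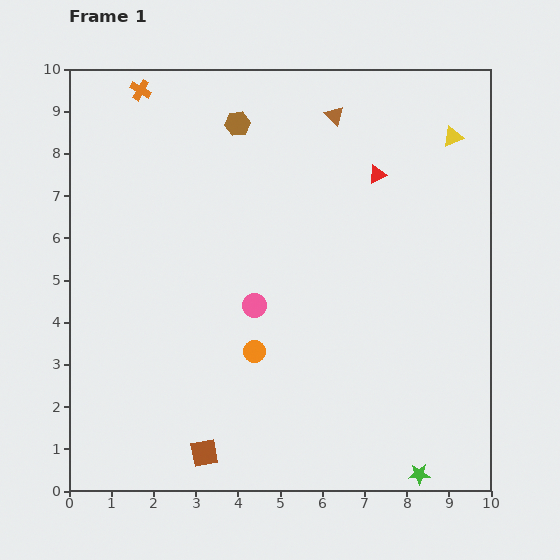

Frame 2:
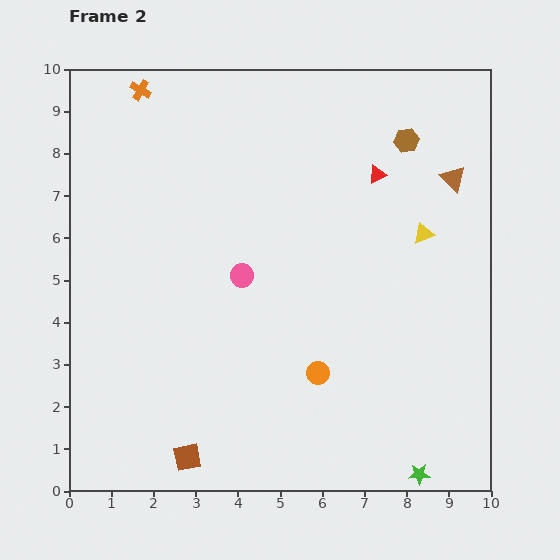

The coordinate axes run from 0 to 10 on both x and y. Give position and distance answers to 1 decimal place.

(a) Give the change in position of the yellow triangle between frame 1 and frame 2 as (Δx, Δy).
(-0.7, -2.3)

The yellow triangle was at (9.1, 8.4) in frame 1 and (8.4, 6.1) in frame 2.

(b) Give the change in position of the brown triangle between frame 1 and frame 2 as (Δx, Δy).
(2.8, -1.5)

The brown triangle was at (6.3, 8.9) in frame 1 and (9.1, 7.4) in frame 2.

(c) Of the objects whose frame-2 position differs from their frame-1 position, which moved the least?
the brown square

(moved 0.4)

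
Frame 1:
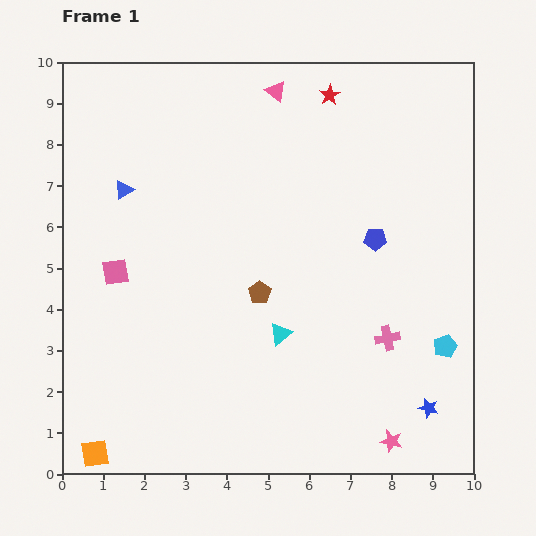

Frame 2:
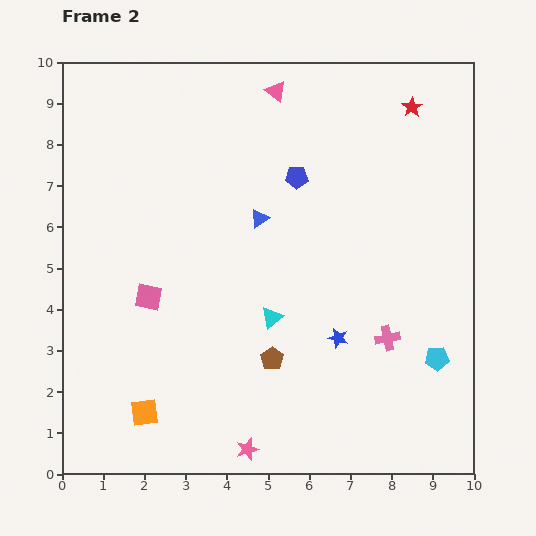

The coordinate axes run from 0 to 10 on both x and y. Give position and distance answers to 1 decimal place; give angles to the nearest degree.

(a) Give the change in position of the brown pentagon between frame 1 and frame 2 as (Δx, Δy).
(0.3, -1.6)

The brown pentagon was at (4.8, 4.4) in frame 1 and (5.1, 2.8) in frame 2.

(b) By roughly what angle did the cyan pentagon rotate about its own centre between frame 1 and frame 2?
19° clockwise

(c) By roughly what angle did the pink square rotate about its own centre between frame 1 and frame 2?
20° clockwise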